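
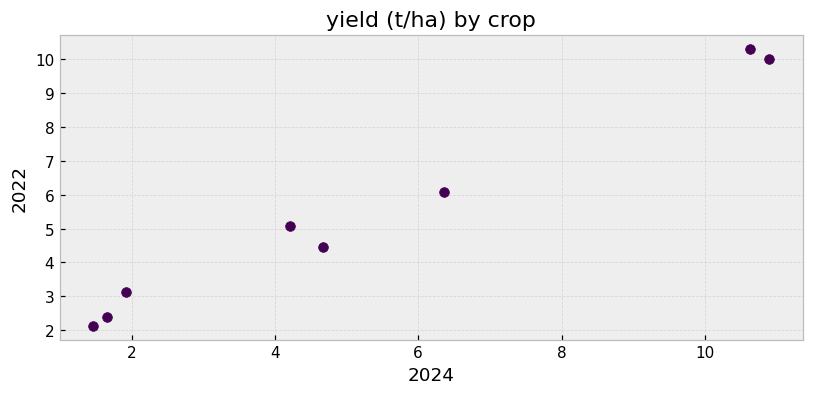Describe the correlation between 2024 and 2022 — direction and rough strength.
positive, strong

Points are positively correlated; strong (|r| ≈ 1.0).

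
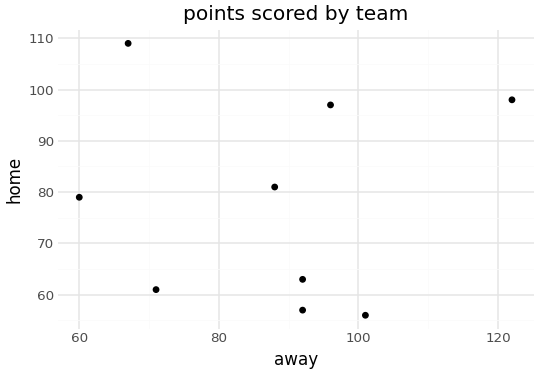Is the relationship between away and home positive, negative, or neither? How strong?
Points are roughly uncorrelated; weak (|r| ≈ 0.0).

no clear correlation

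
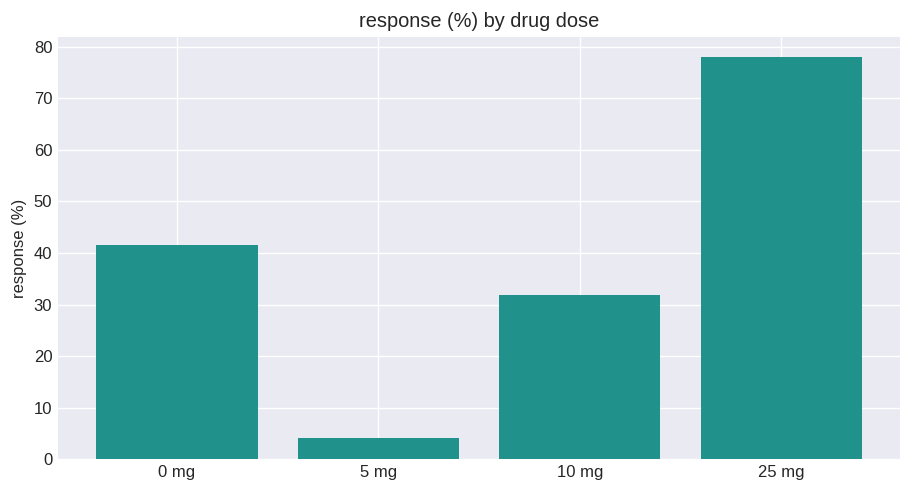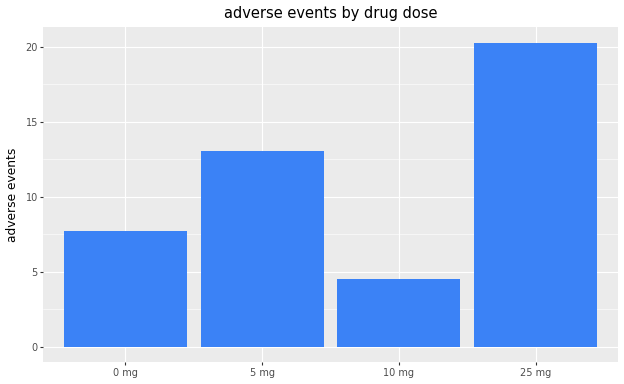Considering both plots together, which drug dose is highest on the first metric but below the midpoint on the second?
0 mg

Chart 2 median adverse events ≈ 10; below-median drug doses: 0 mg, 10 mg. Among those, 0 mg has the highest response (%) (≈ 40).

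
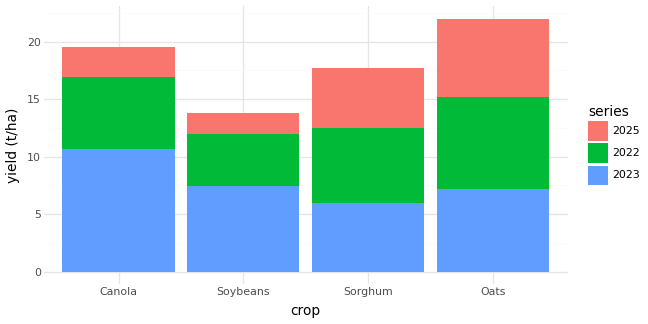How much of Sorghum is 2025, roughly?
2025 top ≈ 18, bottom ≈ 12; segment ≈ 6.

≈ 6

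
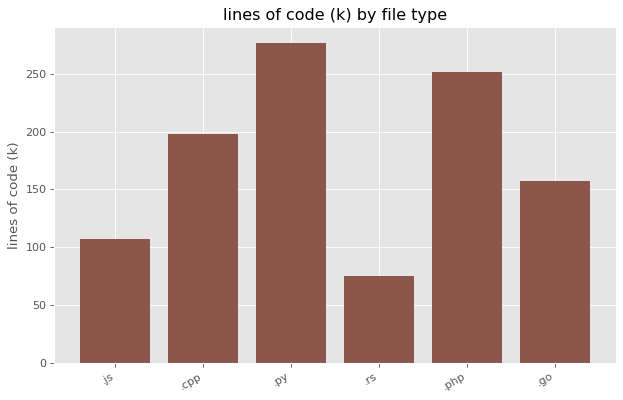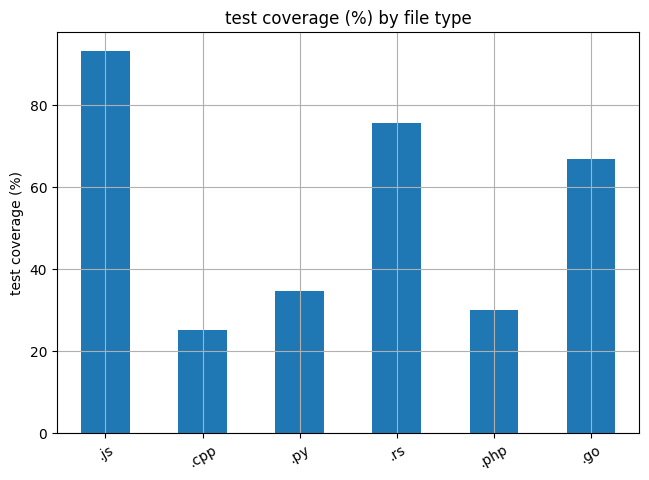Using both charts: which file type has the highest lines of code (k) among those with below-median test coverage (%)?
Chart 2 median test coverage (%) ≈ 50; below-median file types: .cpp, .py, .php. Among those, .py has the highest lines of code (k) (≈ 300).

.py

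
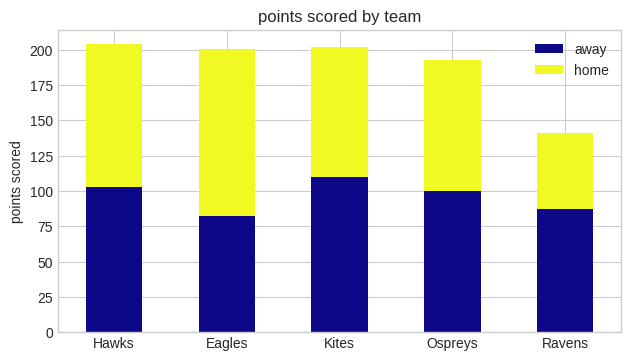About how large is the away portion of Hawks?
away top ≈ 100, bottom ≈ 0; segment ≈ 100.

≈ 100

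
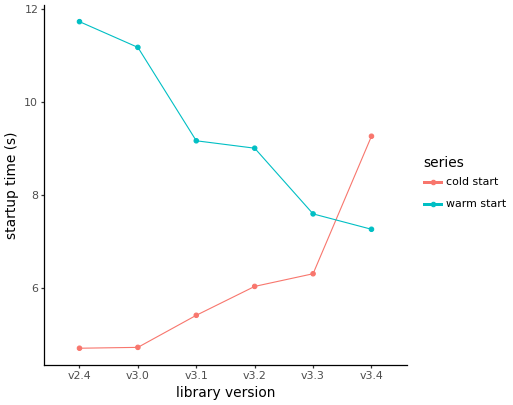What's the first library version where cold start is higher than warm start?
v3.4

v3.3: cold start ≈ 6 vs warm start ≈ 8 (not yet); v3.4: cold start ≈ 9 vs warm start ≈ 7 (first crossover).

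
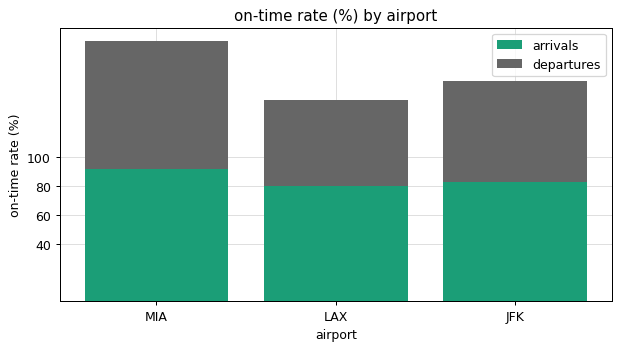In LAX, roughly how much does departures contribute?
≈ 60

departures top ≈ 140, bottom ≈ 80; segment ≈ 60.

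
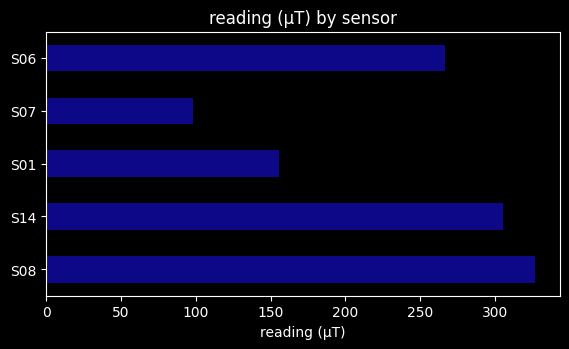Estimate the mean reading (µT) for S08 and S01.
≈ 250

(350 + 150) / 2 ≈ 250.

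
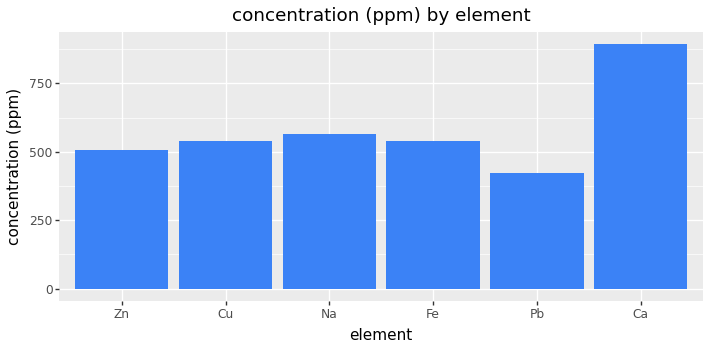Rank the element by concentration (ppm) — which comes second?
Top 3: Ca ≈ 900, Na ≈ 600, Cu ≈ 500.

Na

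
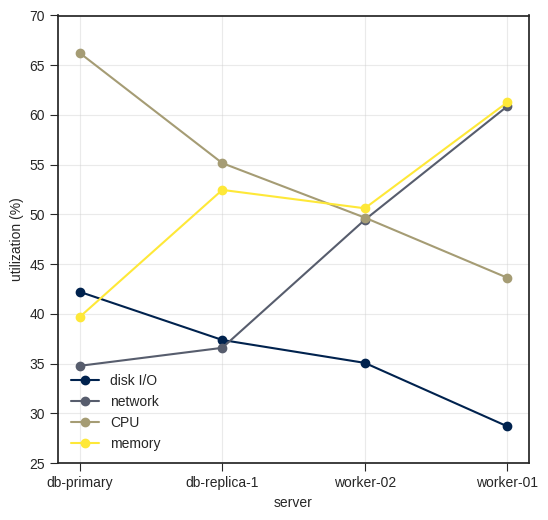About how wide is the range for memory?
≈ 20

Max worker-01 ≈ 60, min db-primary ≈ 40; range ≈ 20.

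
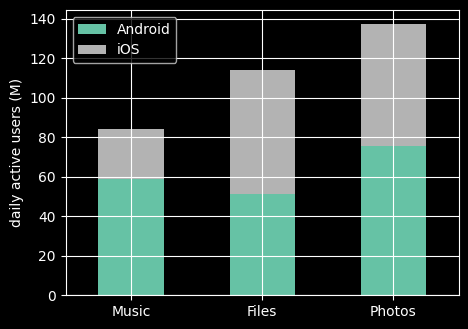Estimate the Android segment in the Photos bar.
≈ 80

Android top ≈ 80, bottom ≈ 0; segment ≈ 80.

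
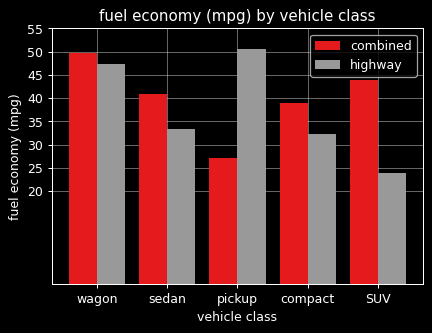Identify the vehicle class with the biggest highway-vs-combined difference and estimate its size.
pickup, ≈ 25 mpg

pickup: highway ≈ 50, combined ≈ 25 → gap ≈ 25. Next-largest (SUV) is only ≈ 20.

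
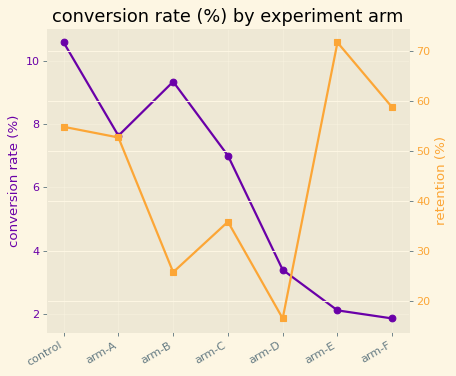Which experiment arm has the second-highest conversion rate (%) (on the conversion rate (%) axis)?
Top 3 (on the conversion rate (%) axis): control ≈ 11, arm-B ≈ 9, arm-A ≈ 8.

arm-B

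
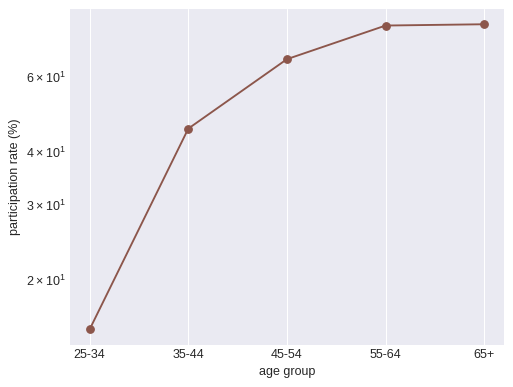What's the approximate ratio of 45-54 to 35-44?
≈ 1.4×

45-54 ≈ 70, 35-44 ≈ 50; 70/50 ≈ 1.4.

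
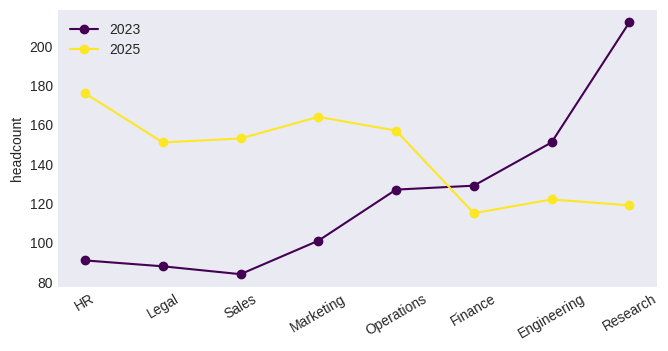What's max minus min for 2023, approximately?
Max Research ≈ 220, min Sales ≈ 80; range ≈ 140.

≈ 140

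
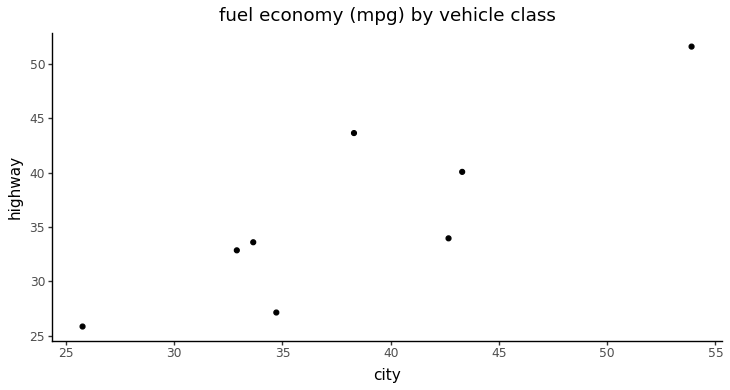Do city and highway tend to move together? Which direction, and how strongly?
positive, strong

Points are positively correlated; strong (|r| ≈ 0.9).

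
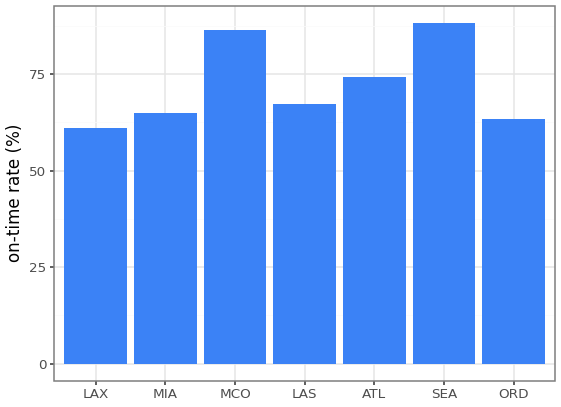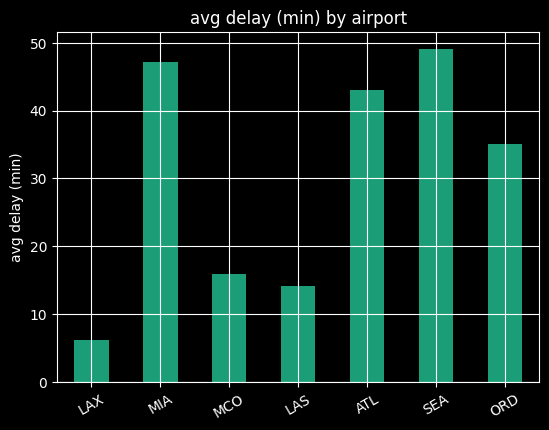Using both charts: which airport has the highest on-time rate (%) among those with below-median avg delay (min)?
Chart 2 median avg delay (min) ≈ 35; below-median airports: LAX, MCO, LAS. Among those, MCO has the highest on-time rate (%) (≈ 90).

MCO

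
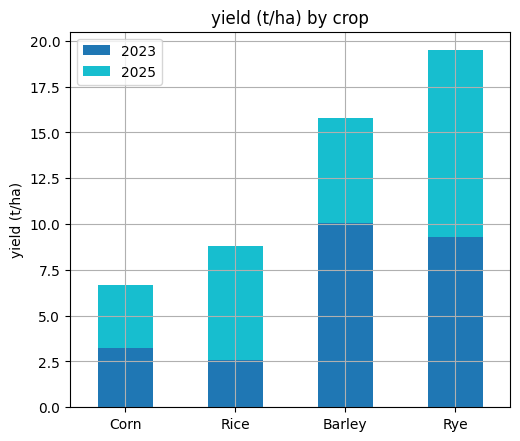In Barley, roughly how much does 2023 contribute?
2023 top ≈ 10, bottom ≈ 0; segment ≈ 10.

≈ 10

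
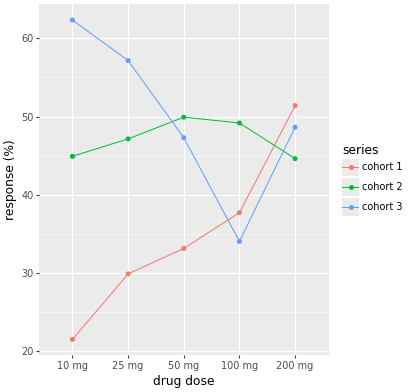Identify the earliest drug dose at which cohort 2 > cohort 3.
50 mg

25 mg: cohort 2 ≈ 45 vs cohort 3 ≈ 55 (not yet); 50 mg: cohort 2 ≈ 50 vs cohort 3 ≈ 45 (first crossover).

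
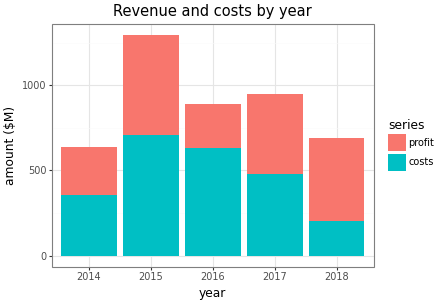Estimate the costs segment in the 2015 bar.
costs top ≈ 800, bottom ≈ 0; segment ≈ 800.

≈ 800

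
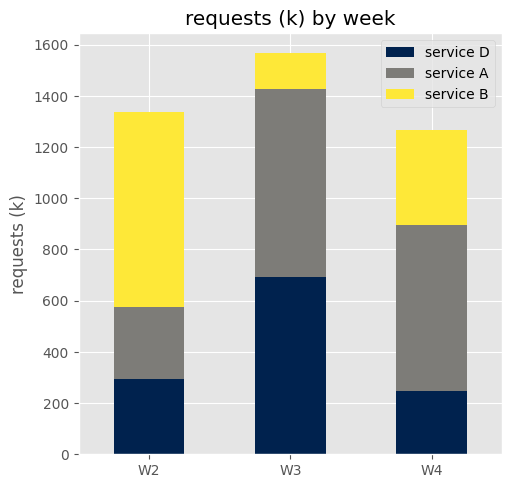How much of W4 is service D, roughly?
service D top ≈ 200, bottom ≈ 0; segment ≈ 200.

≈ 200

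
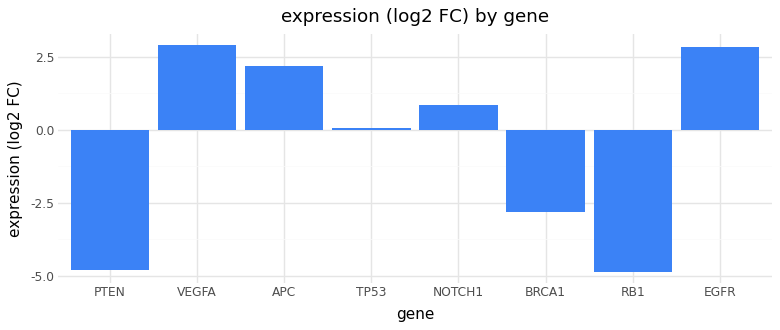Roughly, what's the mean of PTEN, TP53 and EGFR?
≈ -1

(-5 + 0 + 3) / 3 ≈ -1.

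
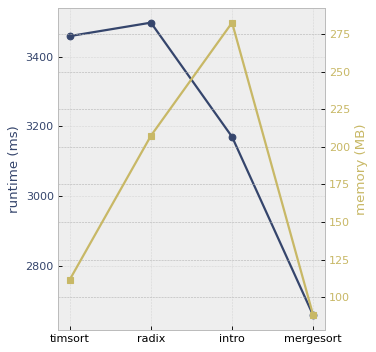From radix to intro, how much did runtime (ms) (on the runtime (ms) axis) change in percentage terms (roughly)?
radix ≈ 3500, intro ≈ 3200; (3200 − 3500) / 3500 ≈ -8.6%.

≈ -8.6%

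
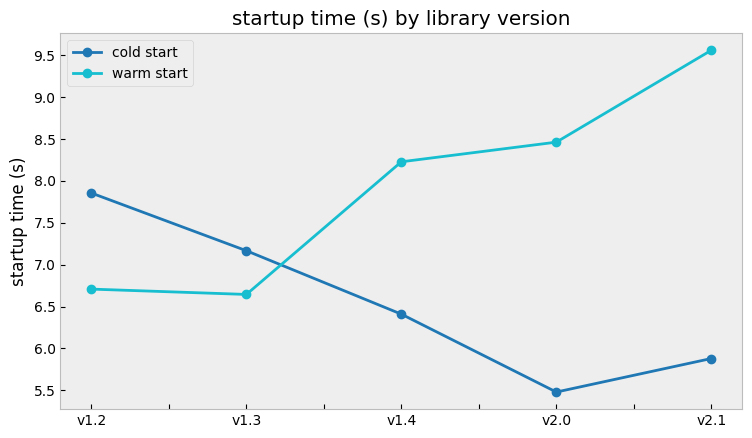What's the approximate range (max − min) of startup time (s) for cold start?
≈ 2.5

Max v1.2 ≈ 8.0, min v2.0 ≈ 5.5; range ≈ 2.5.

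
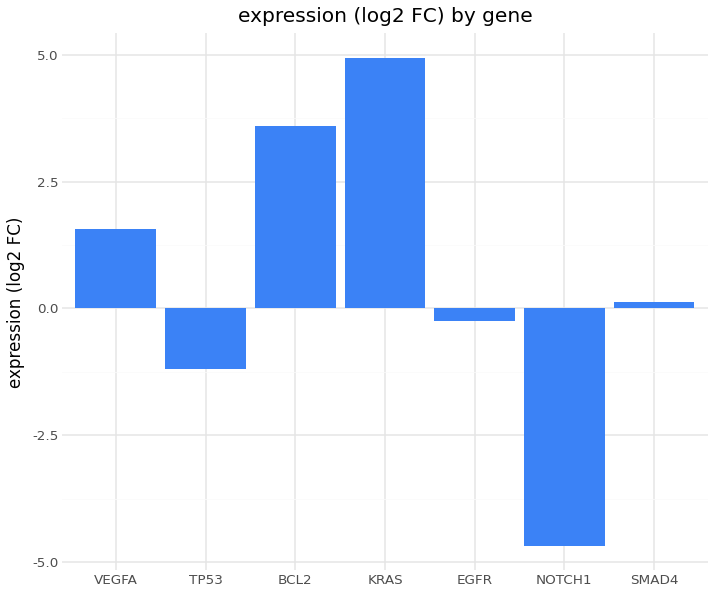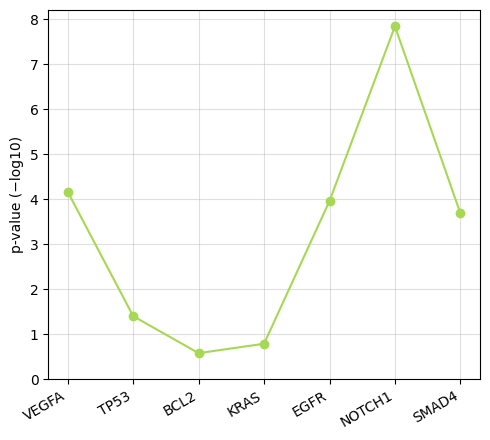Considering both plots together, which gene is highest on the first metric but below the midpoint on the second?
Chart 2 median p-value (−log10) ≈ 4; below-median genes: TP53, BCL2, KRAS. Among those, KRAS has the highest expression (log2 FC) (≈ 5).

KRAS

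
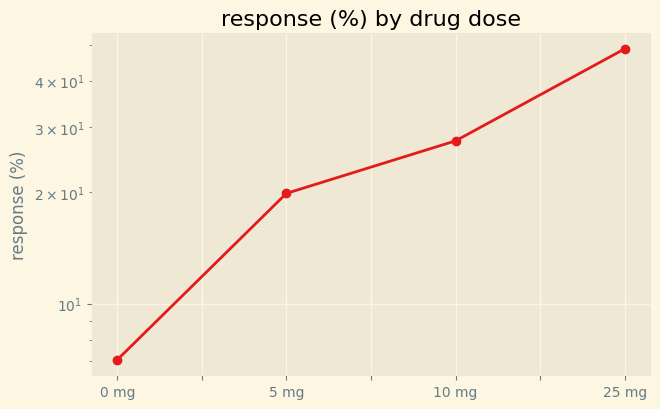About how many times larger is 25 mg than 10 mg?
25 mg ≈ 50, 10 mg ≈ 30; 50/30 ≈ 1.67.

≈ 1.67×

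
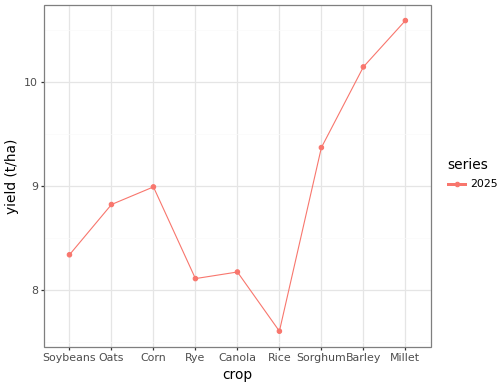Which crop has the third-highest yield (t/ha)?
Sorghum

Top 4: Millet ≈ 10.5, Barley ≈ 10.0, Sorghum ≈ 9.5, Corn ≈ 9.0.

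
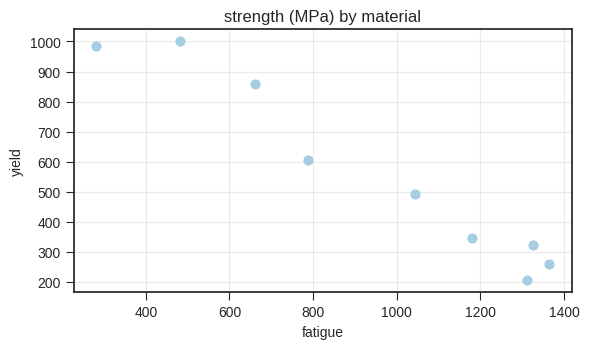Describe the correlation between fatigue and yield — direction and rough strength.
Points are negatively correlated; strong (|r| ≈ 1.0).

negative, strong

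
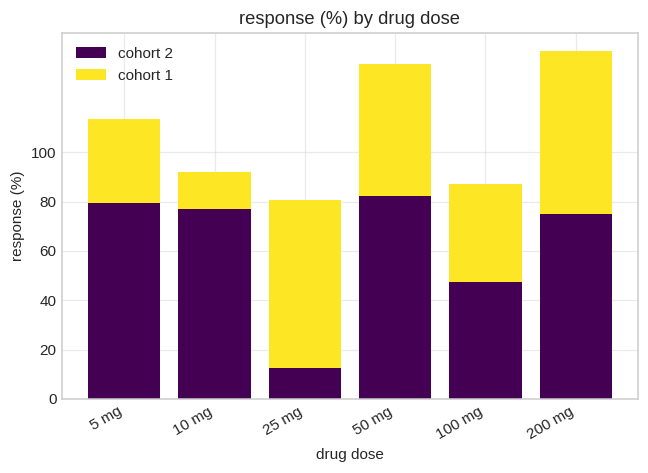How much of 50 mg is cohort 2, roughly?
≈ 80

cohort 2 top ≈ 80, bottom ≈ 0; segment ≈ 80.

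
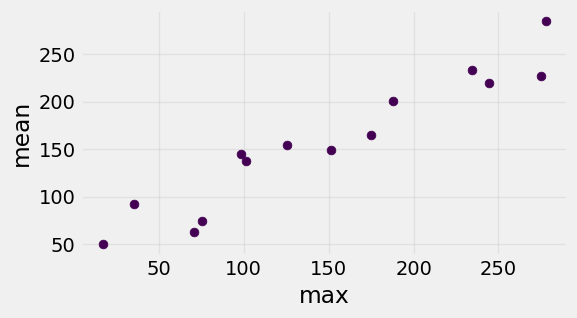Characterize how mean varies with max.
positive, strong

Points are positively correlated; strong (|r| ≈ 1.0).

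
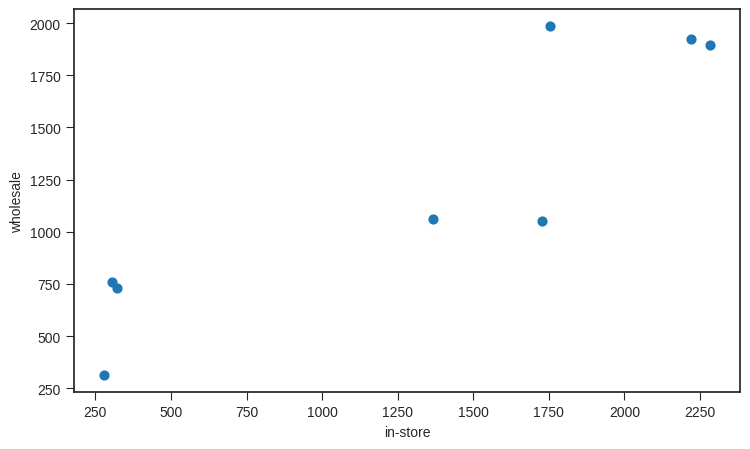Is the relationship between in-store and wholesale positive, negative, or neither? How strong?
positive, strong

Points are positively correlated; strong (|r| ≈ 0.9).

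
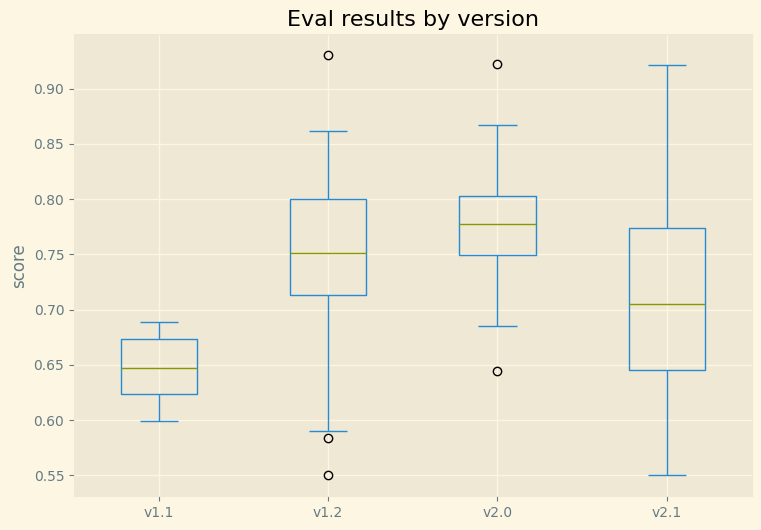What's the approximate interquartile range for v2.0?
≈ 0.06

Q3 ≈ 0.80, Q1 ≈ 0.74; IQR ≈ 0.06.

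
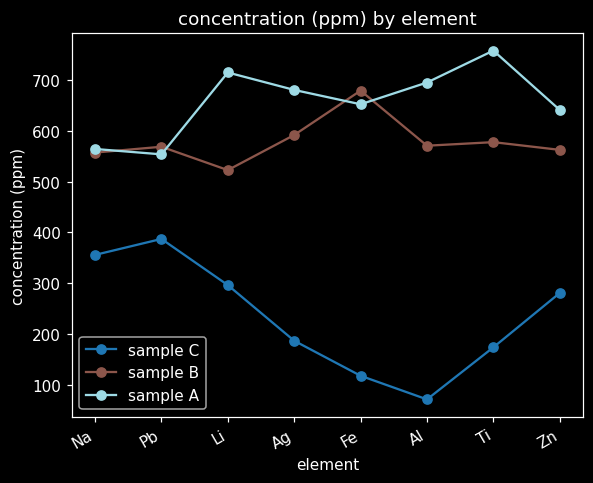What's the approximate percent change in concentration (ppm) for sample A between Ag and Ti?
Ag ≈ 700, Ti ≈ 800; (800 − 700) / 700 ≈ +14.3%.

≈ +14.3%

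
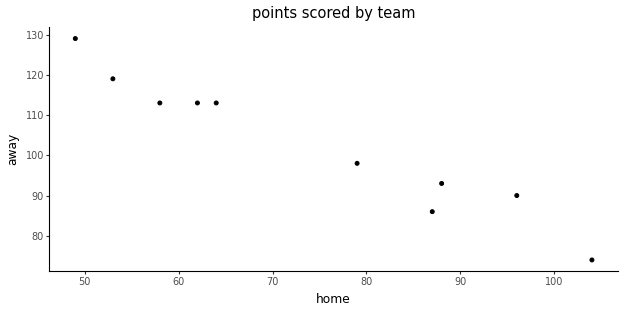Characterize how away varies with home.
negative, strong

Points are negatively correlated; strong (|r| ≈ 1.0).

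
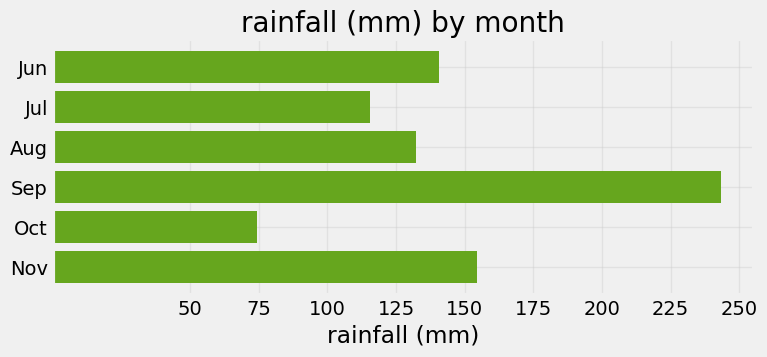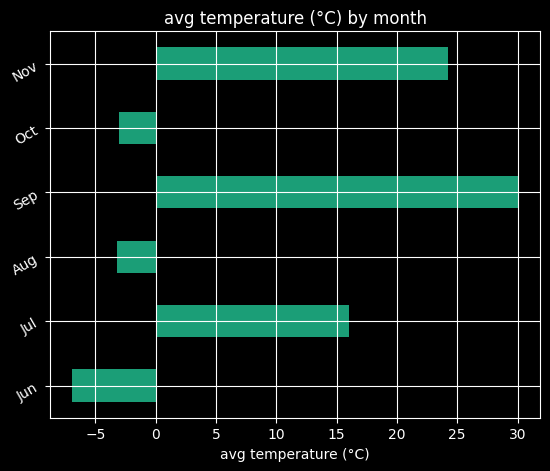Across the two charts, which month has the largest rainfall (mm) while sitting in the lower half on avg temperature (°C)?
Chart 2 median avg temperature (°C) ≈ 5; below-median months: Jun, Aug, Oct. Among those, Jun has the highest rainfall (mm) (≈ 150).

Jun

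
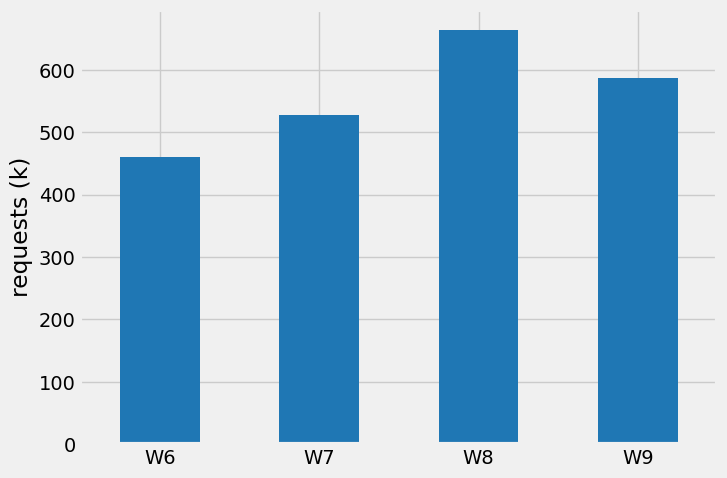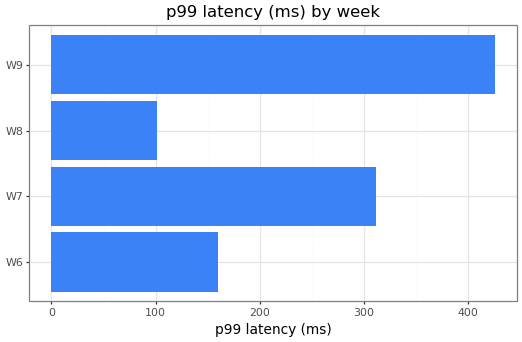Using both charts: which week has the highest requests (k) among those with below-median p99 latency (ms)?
W8

Chart 2 median p99 latency (ms) ≈ 250; below-median weeks: W6, W8. Among those, W8 has the highest requests (k) (≈ 700).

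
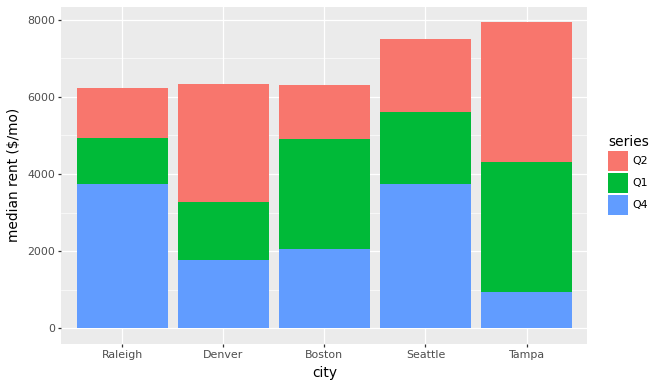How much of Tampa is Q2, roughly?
≈ 4000

Q2 top ≈ 8000, bottom ≈ 4000; segment ≈ 4000.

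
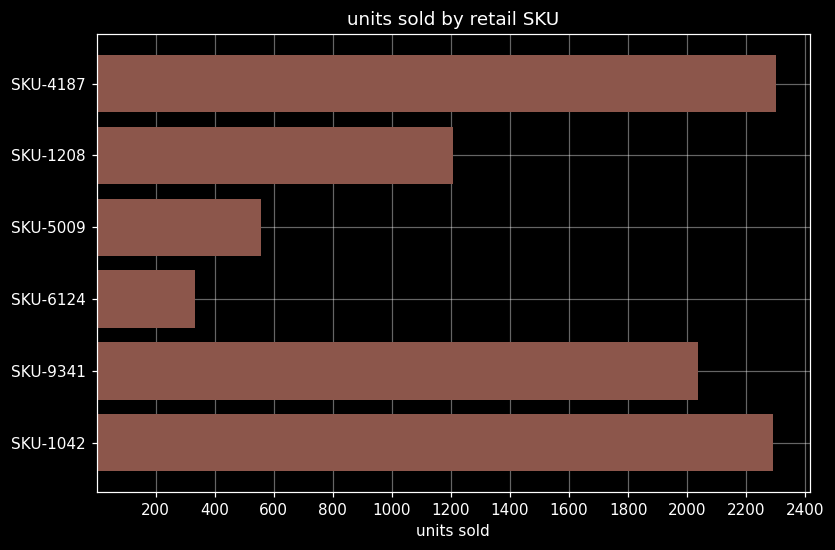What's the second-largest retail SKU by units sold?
Top 3: SKU-4187 ≈ 2400, SKU-1042 ≈ 2200, SKU-9341 ≈ 2000.

SKU-1042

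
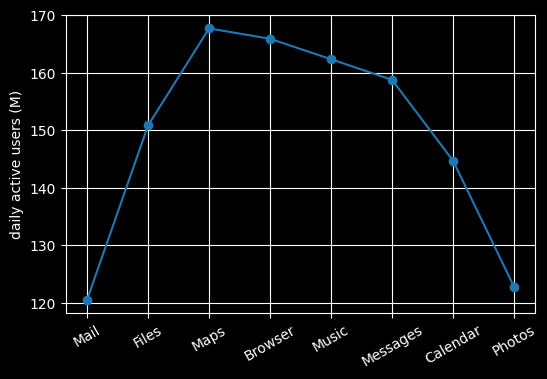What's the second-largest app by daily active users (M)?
Top 3: Maps ≈ 170, Browser ≈ 165, Music ≈ 160.

Browser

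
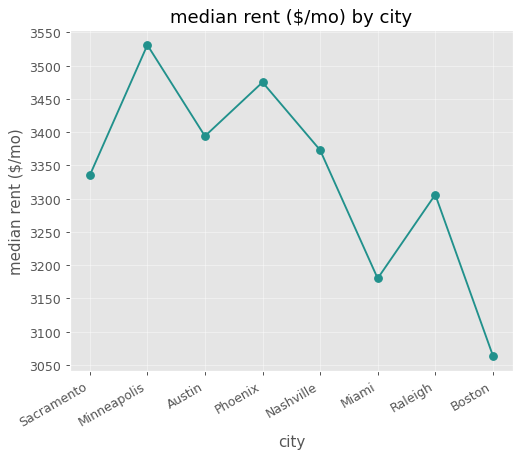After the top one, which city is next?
Top 3: Minneapolis ≈ 3550, Phoenix ≈ 3500, Austin ≈ 3400.

Phoenix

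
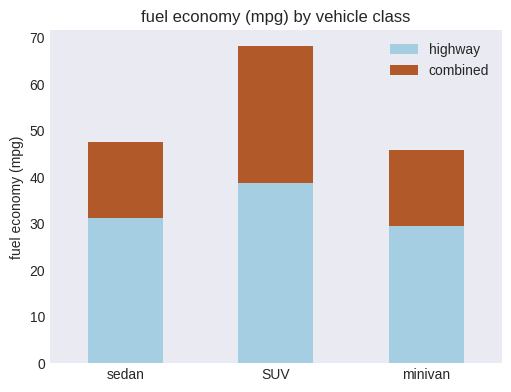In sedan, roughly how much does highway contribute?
≈ 30

highway top ≈ 30, bottom ≈ 0; segment ≈ 30.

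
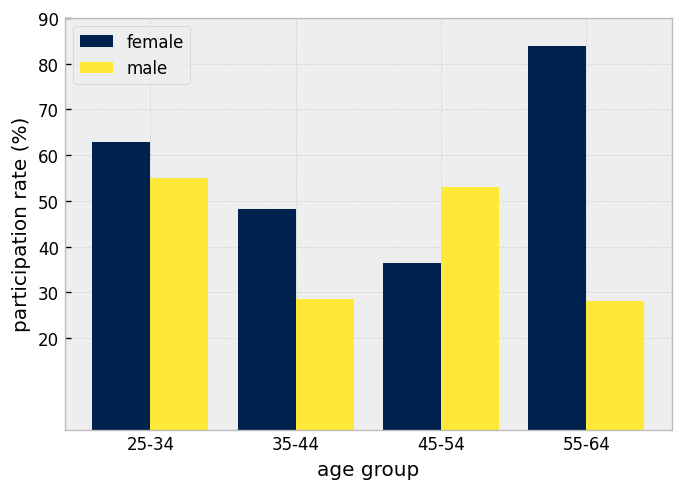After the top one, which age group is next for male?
Top 3 for male: 25-34 ≈ 60, 45-54 ≈ 50, 35-44 ≈ 30.

45-54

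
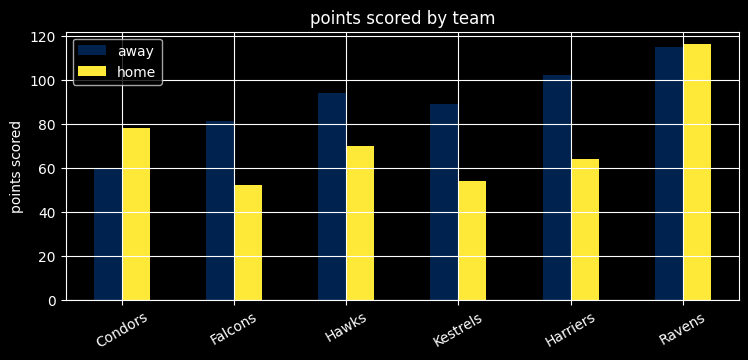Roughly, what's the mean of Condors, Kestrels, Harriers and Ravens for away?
≈ 92

(60 + 90 + 100 + 120) / 4 ≈ 92.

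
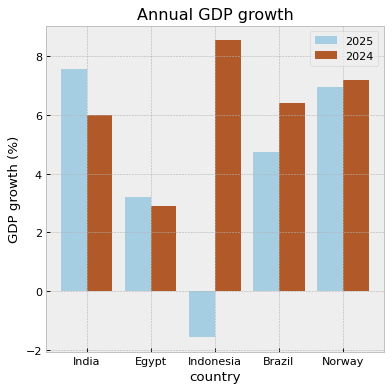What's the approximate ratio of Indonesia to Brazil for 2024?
Indonesia ≈ 9, Brazil ≈ 6; 9/6 ≈ 1.5.

≈ 1.5×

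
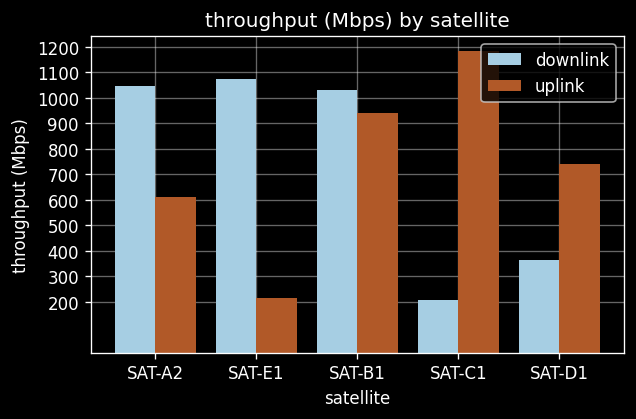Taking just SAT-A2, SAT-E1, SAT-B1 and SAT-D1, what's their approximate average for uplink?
(600 + 200 + 900 + 700) / 4 ≈ 600.

≈ 600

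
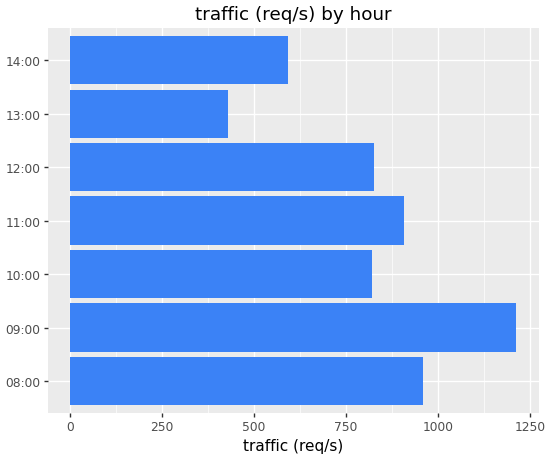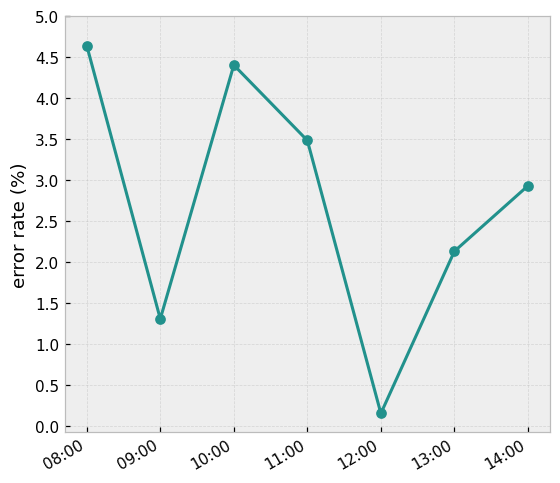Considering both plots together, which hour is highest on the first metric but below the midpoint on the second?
09:00

Chart 2 median error rate (%) ≈ 3; below-median hours: 09:00, 12:00, 13:00. Among those, 09:00 has the highest traffic (req/s) (≈ 1200).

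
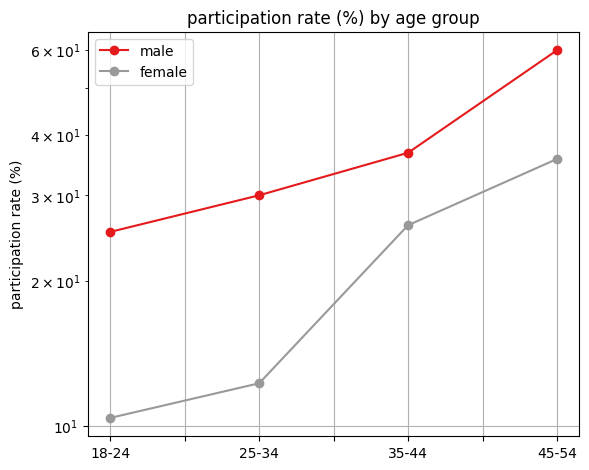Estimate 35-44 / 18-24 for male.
35-44 ≈ 35, 18-24 ≈ 25; 35/25 ≈ 1.4.

≈ 1.4×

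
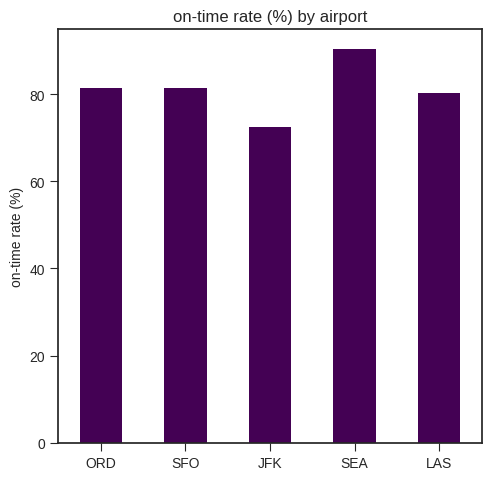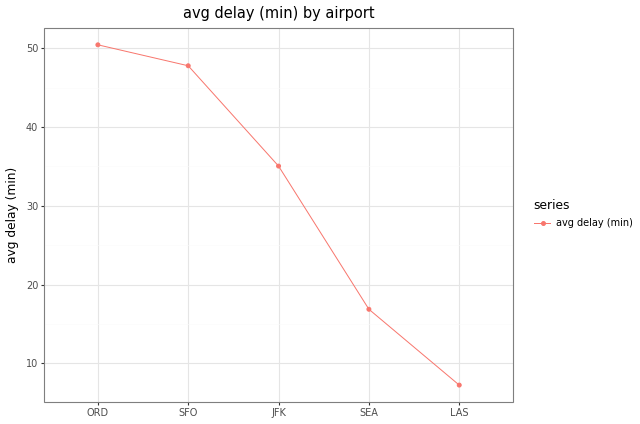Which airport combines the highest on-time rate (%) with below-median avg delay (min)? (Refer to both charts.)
Chart 2 median avg delay (min) ≈ 35; below-median airports: SEA, LAS. Among those, SEA has the highest on-time rate (%) (≈ 90).

SEA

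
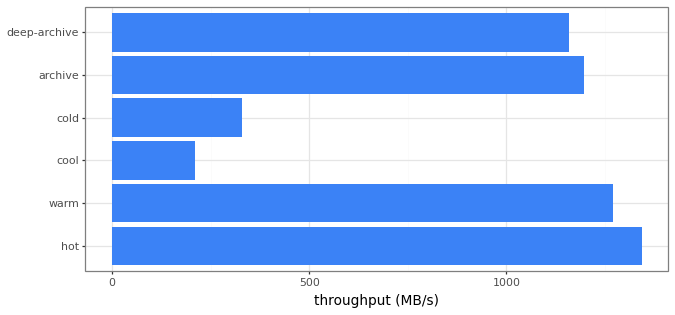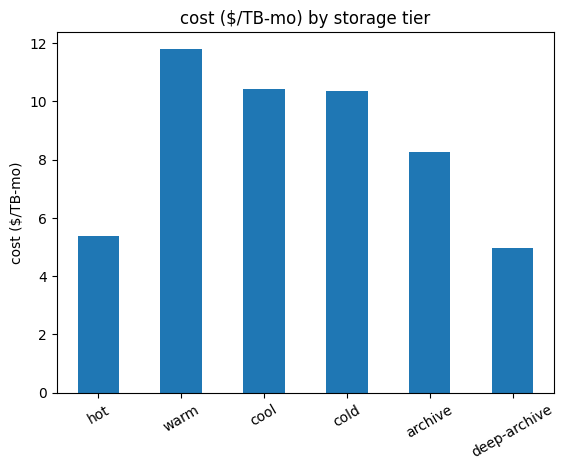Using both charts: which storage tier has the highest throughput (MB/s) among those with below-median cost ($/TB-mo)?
Chart 2 median cost ($/TB-mo) ≈ 10; below-median storage tiers: hot, archive, deep-archive. Among those, hot has the highest throughput (MB/s) (≈ 1400).

hot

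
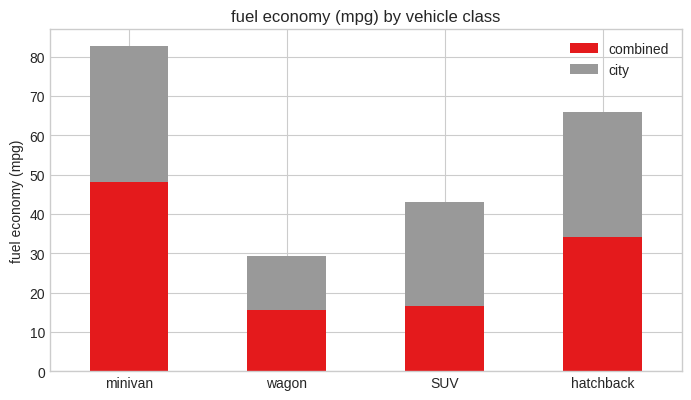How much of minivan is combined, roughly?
≈ 50

combined top ≈ 50, bottom ≈ 0; segment ≈ 50.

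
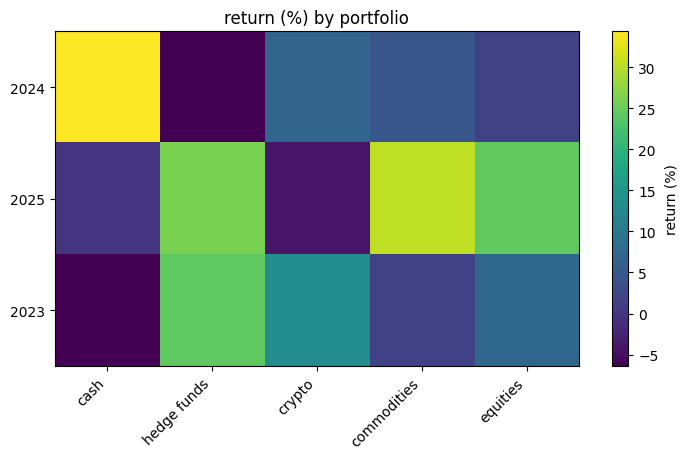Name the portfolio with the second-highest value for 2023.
Top 3 for 2023: hedge funds ≈ 25, crypto ≈ 15, equities ≈ 5.

crypto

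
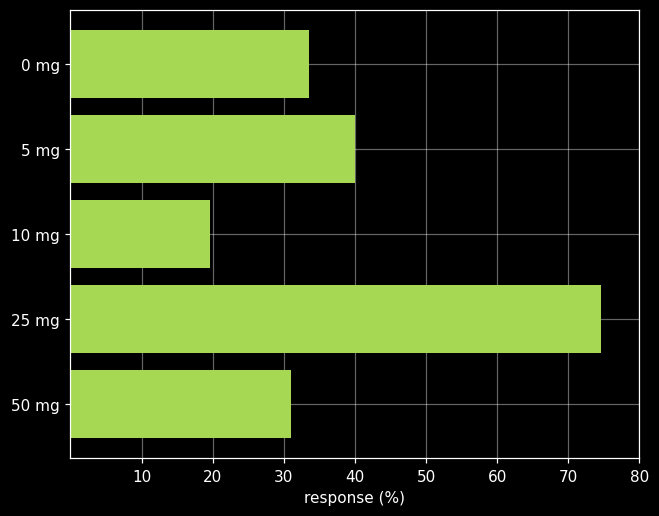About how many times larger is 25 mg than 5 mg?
25 mg ≈ 70, 5 mg ≈ 40; 70/40 ≈ 1.75.

≈ 1.75×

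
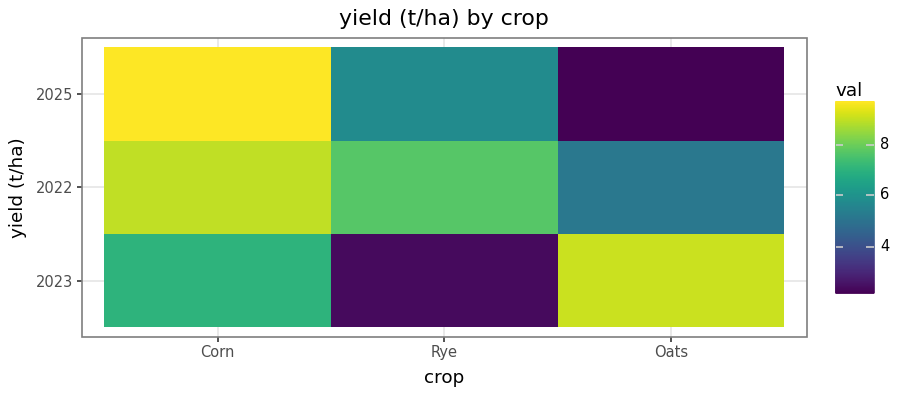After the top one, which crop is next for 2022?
Top 3 for 2022: Corn ≈ 9, Rye ≈ 8, Oats ≈ 5.

Rye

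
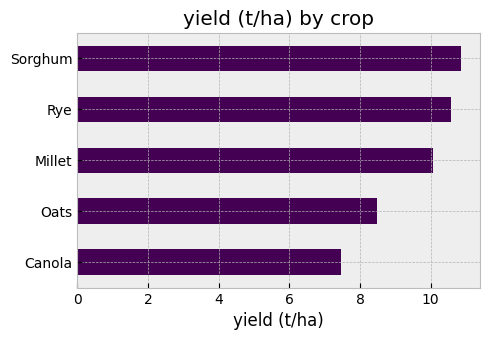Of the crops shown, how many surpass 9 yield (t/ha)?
3

Above 9: Millet, Rye, Sorghum.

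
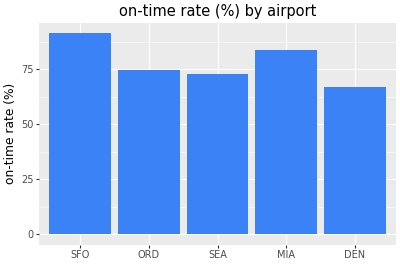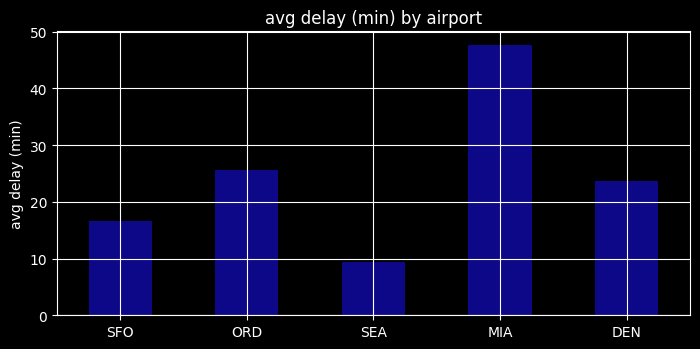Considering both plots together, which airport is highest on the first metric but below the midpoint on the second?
Chart 2 median avg delay (min) ≈ 25; below-median airports: SFO, SEA. Among those, SFO has the highest on-time rate (%) (≈ 90).

SFO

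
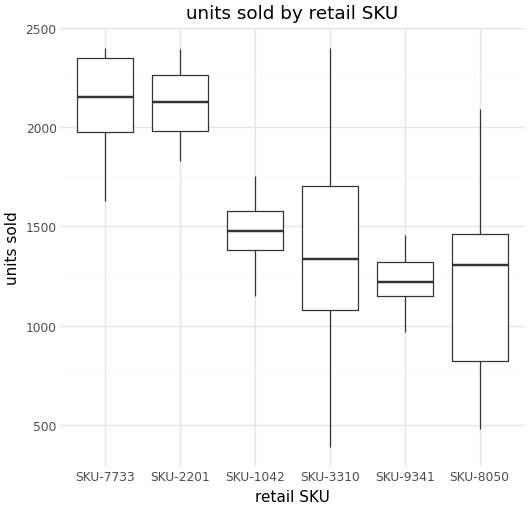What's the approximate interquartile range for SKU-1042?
Q3 ≈ 1600, Q1 ≈ 1400; IQR ≈ 200.

≈ 200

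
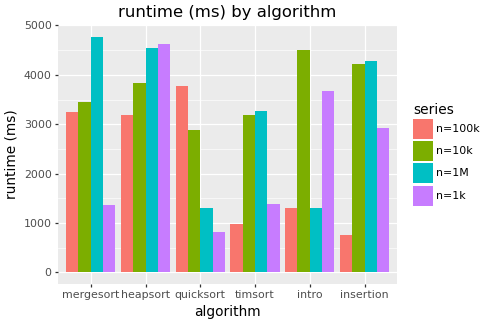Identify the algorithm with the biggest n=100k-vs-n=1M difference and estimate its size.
insertion, ≈ 3500 ms

insertion: n=100k ≈ 1000, n=1M ≈ 4500 → gap ≈ 3500. Next-largest (quicksort) is only ≈ 2500.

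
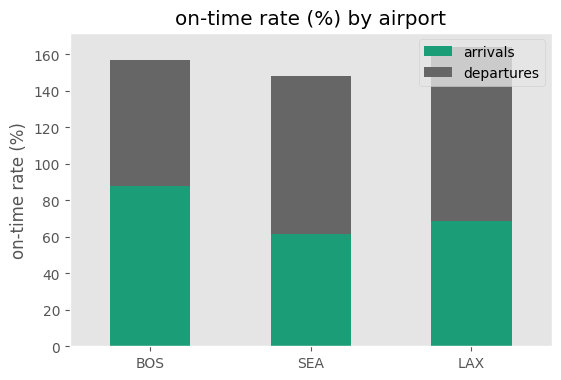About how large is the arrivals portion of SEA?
≈ 60

arrivals top ≈ 60, bottom ≈ 0; segment ≈ 60.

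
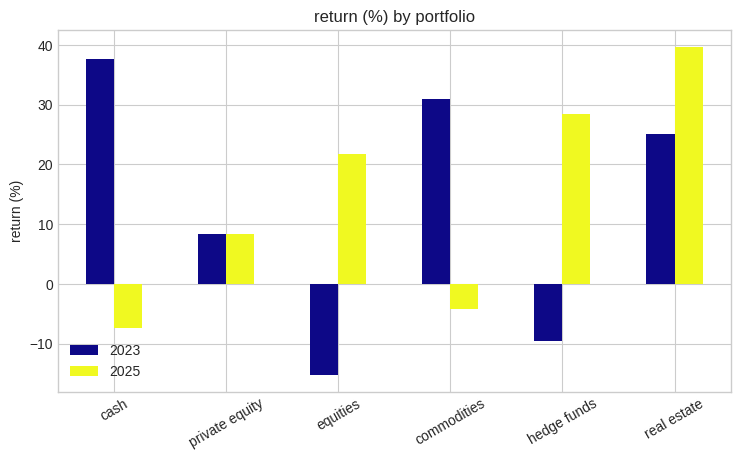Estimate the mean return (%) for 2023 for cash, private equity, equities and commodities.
(40 + 10 + -15 + 30) / 4 ≈ 16.

≈ 16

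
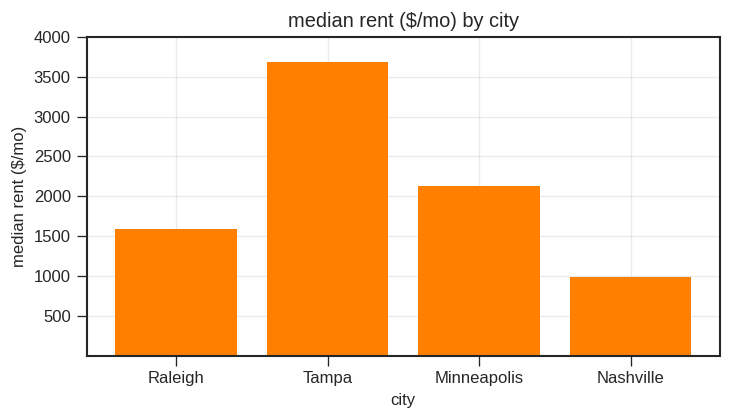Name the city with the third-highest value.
Raleigh

Top 4: Tampa ≈ 3500, Minneapolis ≈ 2000, Raleigh ≈ 1500, Nashville ≈ 1000.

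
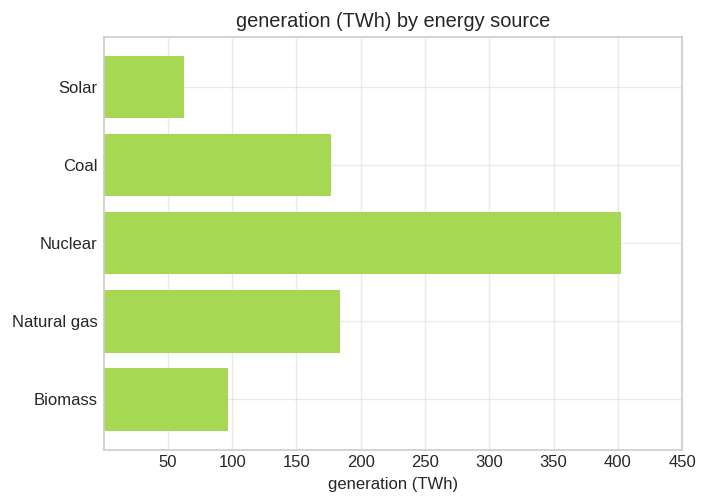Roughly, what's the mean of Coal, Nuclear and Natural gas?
(200 + 400 + 200) / 3 ≈ 267.

≈ 267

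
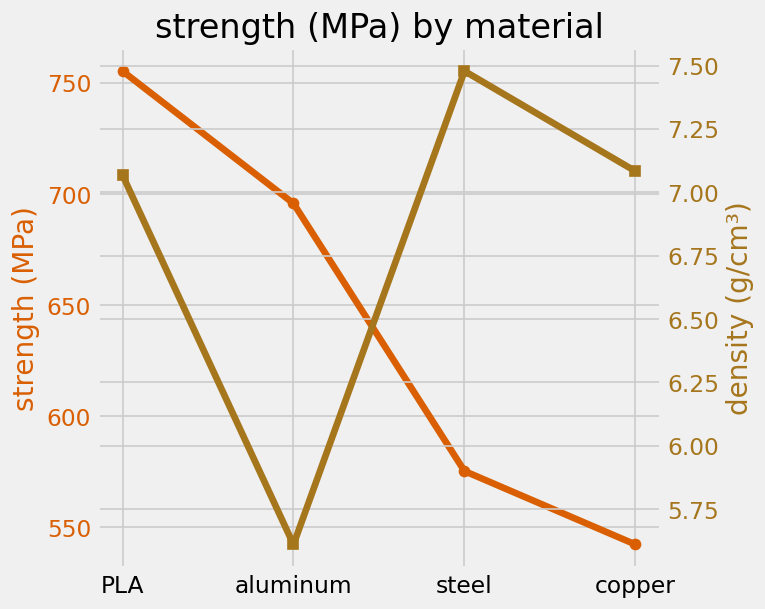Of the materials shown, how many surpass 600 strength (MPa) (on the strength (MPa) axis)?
2

Above 600: PLA, aluminum.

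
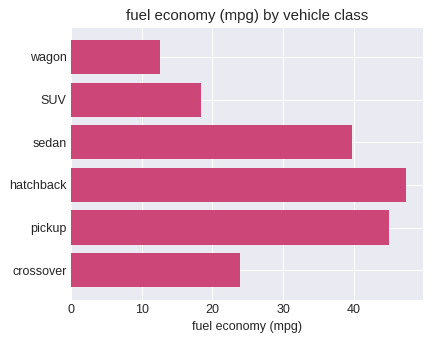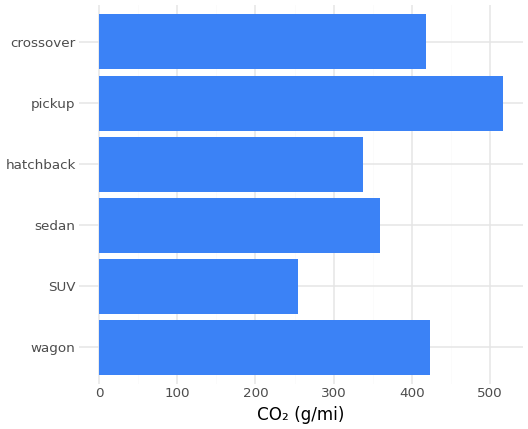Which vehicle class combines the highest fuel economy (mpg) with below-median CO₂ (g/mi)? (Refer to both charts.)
Chart 2 median CO₂ (g/mi) ≈ 400; below-median vehicle classes: SUV, sedan, hatchback. Among those, hatchback has the highest fuel economy (mpg) (≈ 45).

hatchback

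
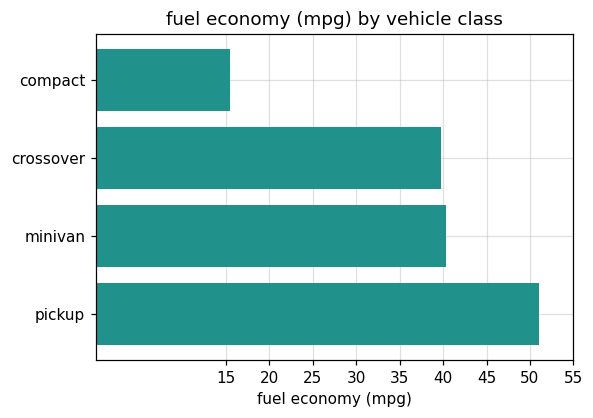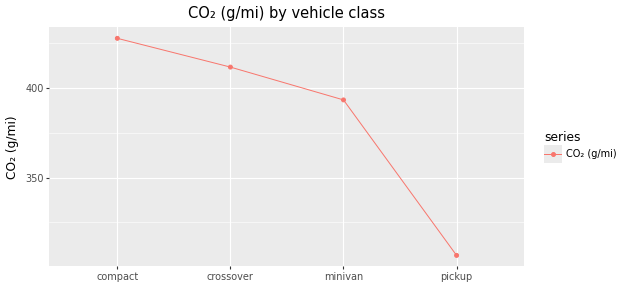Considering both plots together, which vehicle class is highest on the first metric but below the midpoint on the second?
pickup

Chart 2 median CO₂ (g/mi) ≈ 400; below-median vehicle classes: minivan, pickup. Among those, pickup has the highest fuel economy (mpg) (≈ 50).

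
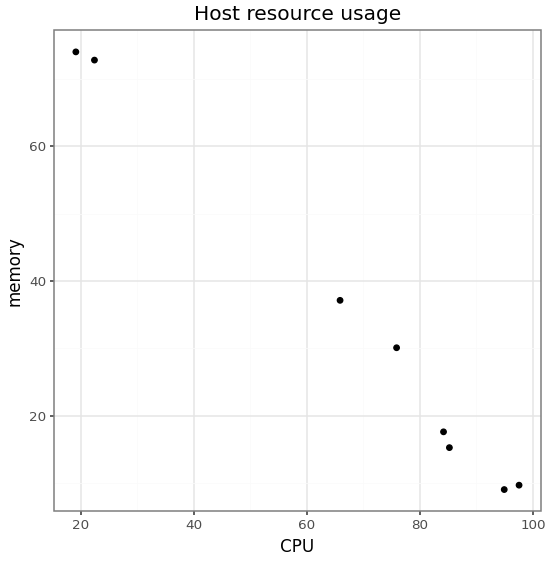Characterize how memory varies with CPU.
negative, strong

Points are negatively correlated; strong (|r| ≈ 1.0).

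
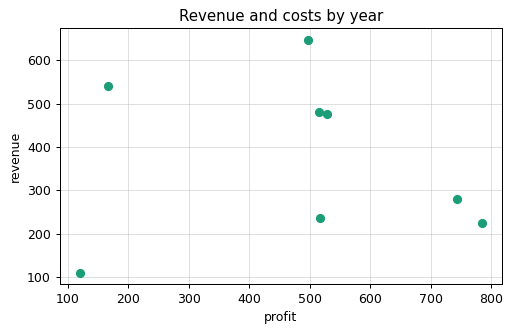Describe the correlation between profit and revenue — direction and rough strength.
no clear correlation

Points are roughly uncorrelated; weak (|r| ≈ 0.1).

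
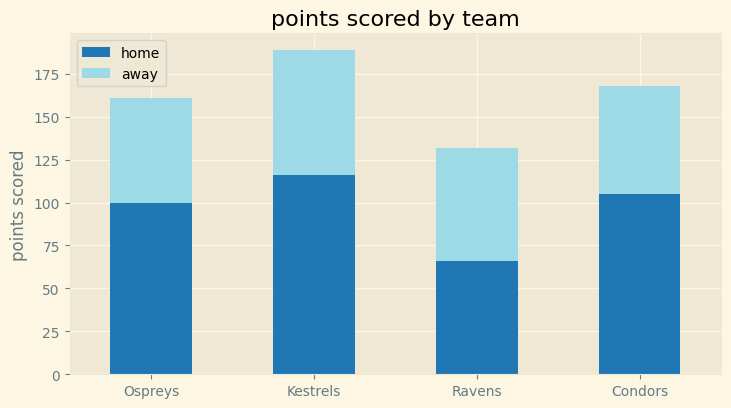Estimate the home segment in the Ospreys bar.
≈ 100

home top ≈ 100, bottom ≈ 0; segment ≈ 100.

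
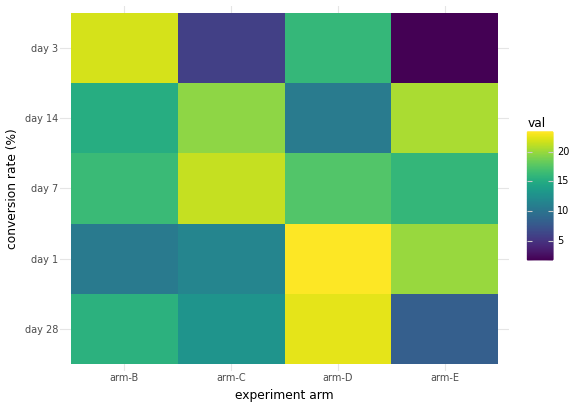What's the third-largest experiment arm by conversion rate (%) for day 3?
arm-C

Top 4 for day 3: arm-B ≈ 22, arm-D ≈ 16, arm-C ≈ 6, arm-E ≈ 2.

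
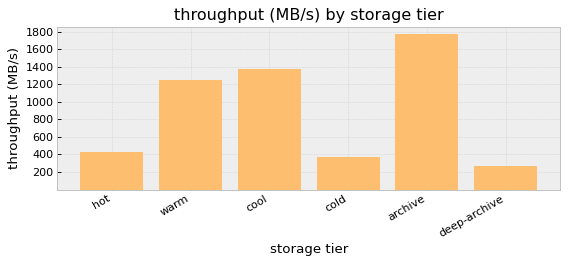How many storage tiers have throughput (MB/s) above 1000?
3

Above 1000: warm, cool, archive.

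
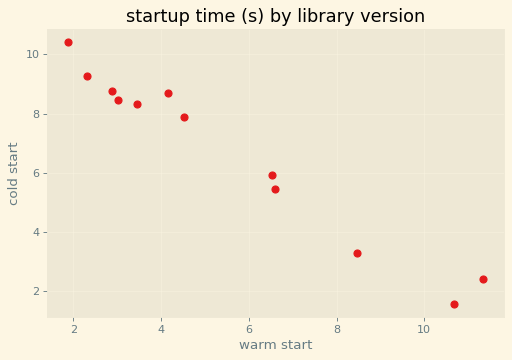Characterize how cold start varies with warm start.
Points are negatively correlated; strong (|r| ≈ 1.0).

negative, strong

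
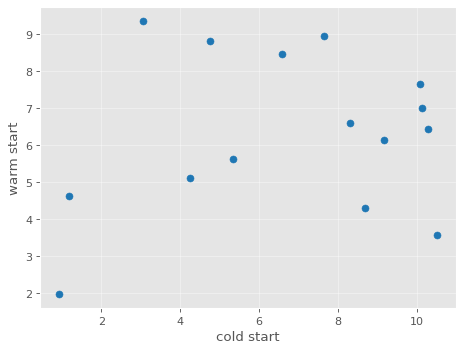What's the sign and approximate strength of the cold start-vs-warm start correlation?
Points are roughly uncorrelated; weak (|r| ≈ 0.2).

no clear correlation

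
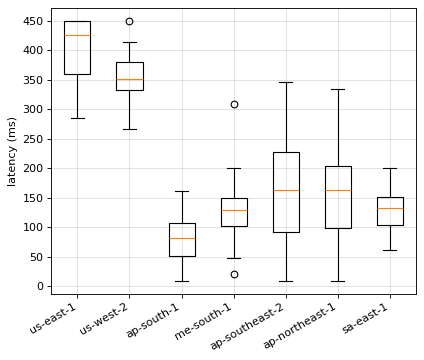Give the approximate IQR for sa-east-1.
Q3 ≈ 150, Q1 ≈ 100; IQR ≈ 50.

≈ 50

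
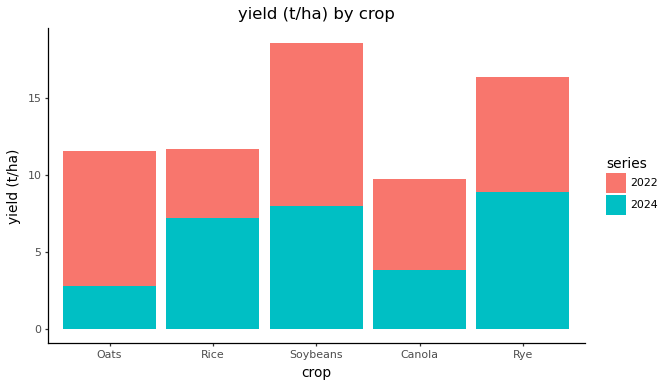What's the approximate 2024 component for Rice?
≈ 8

2024 top ≈ 8, bottom ≈ 0; segment ≈ 8.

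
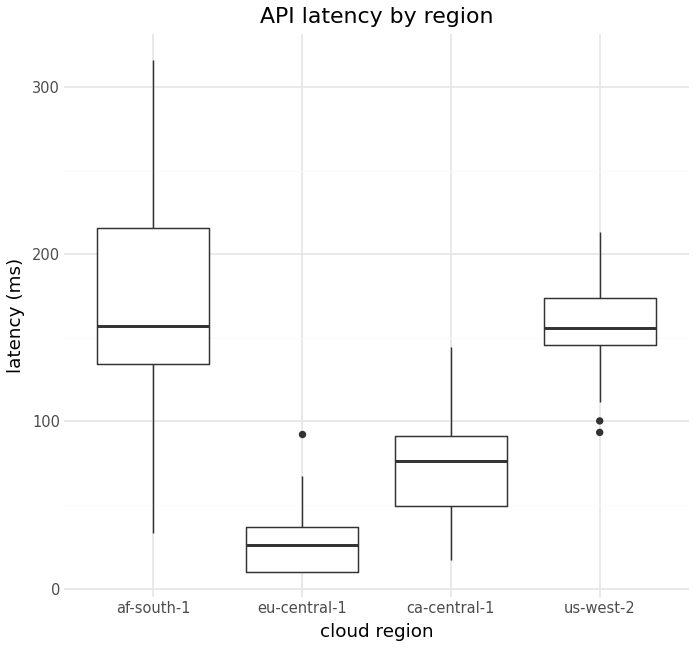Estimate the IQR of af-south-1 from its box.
≈ 80

Q3 ≈ 220, Q1 ≈ 140; IQR ≈ 80.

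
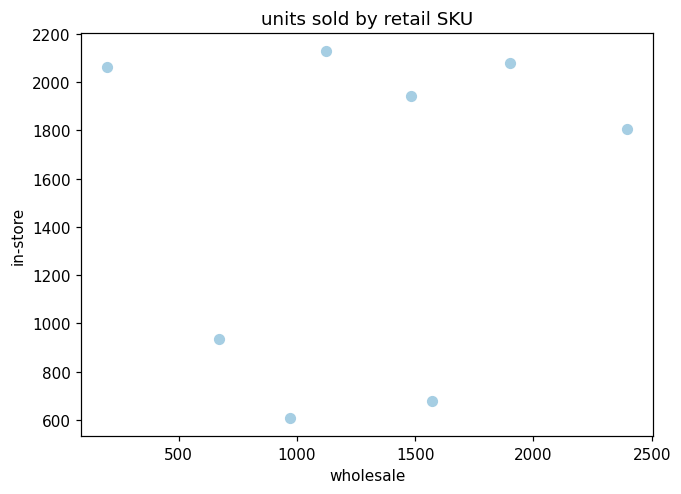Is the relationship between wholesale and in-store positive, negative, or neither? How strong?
Points are roughly uncorrelated; weak (|r| ≈ 0.1).

no clear correlation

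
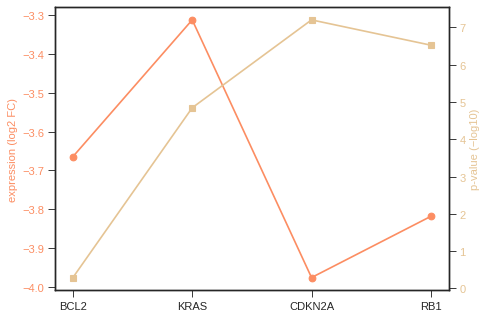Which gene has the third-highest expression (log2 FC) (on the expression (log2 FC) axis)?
Top 4 (on the expression (log2 FC) axis): KRAS ≈ -3.3, BCL2 ≈ -3.7, RB1 ≈ -3.8, CDKN2A ≈ -4.0.

RB1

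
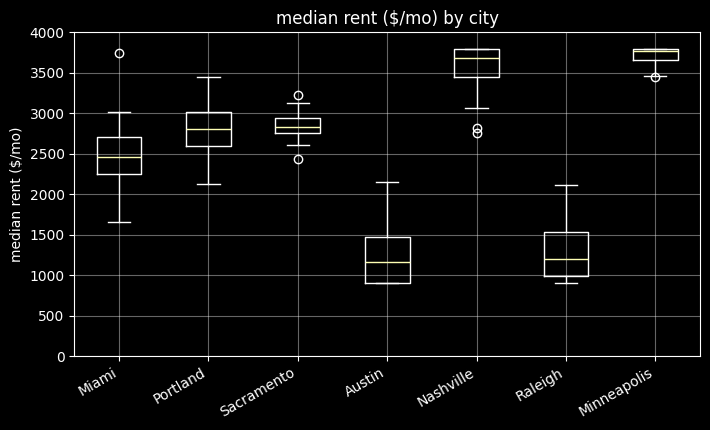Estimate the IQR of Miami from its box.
≈ 500

Q3 ≈ 2500, Q1 ≈ 2000; IQR ≈ 500.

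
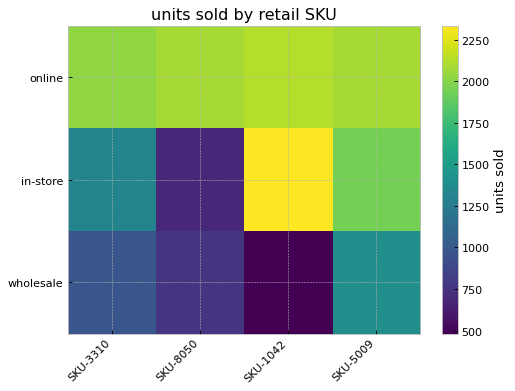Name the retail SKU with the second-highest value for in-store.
Top 3 for in-store: SKU-1042 ≈ 2400, SKU-5009 ≈ 2000, SKU-3310 ≈ 1400.

SKU-5009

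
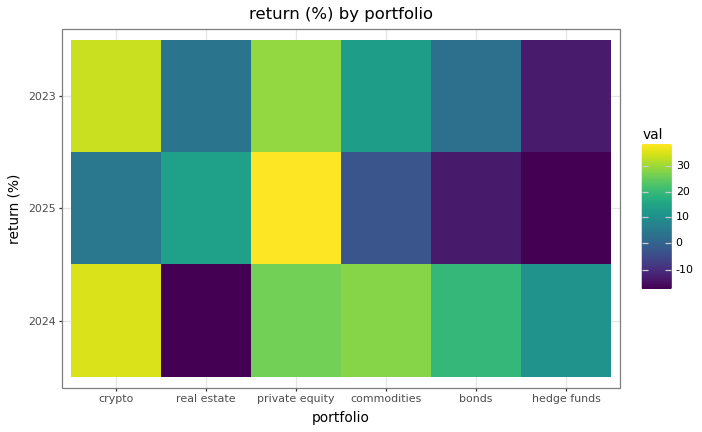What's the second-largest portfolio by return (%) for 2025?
Top 3 for 2025: private equity ≈ 40, real estate ≈ 15, crypto ≈ 5.

real estate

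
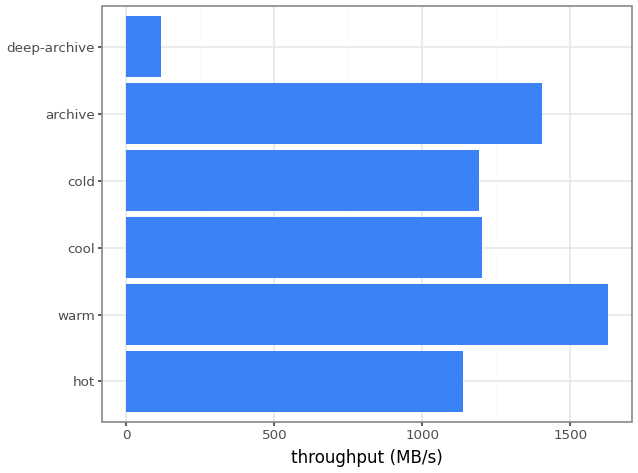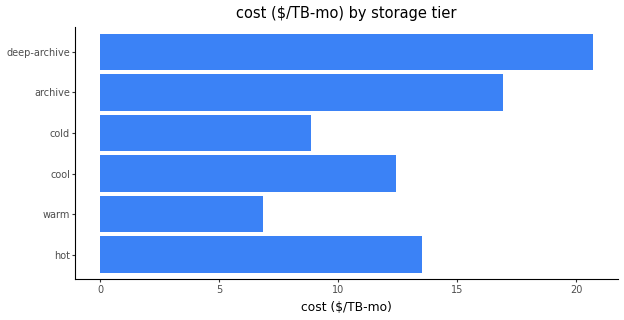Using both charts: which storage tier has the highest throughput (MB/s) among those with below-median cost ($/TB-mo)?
Chart 2 median cost ($/TB-mo) ≈ 12; below-median storage tiers: warm, cool, cold. Among those, warm has the highest throughput (MB/s) (≈ 1600).

warm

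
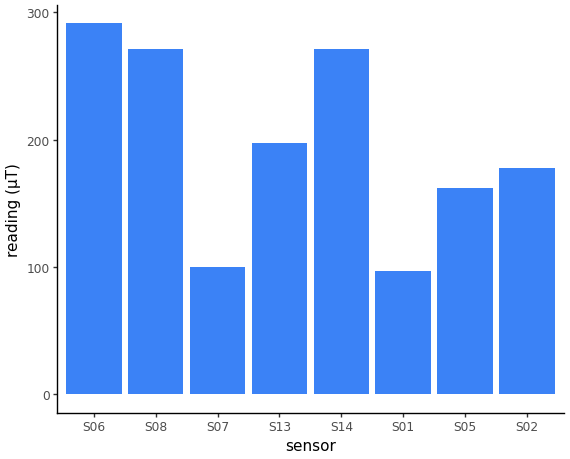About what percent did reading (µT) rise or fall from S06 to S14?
S06 ≈ 300, S14 ≈ 275; (275 − 300) / 300 ≈ -8.3%.

≈ -8.3%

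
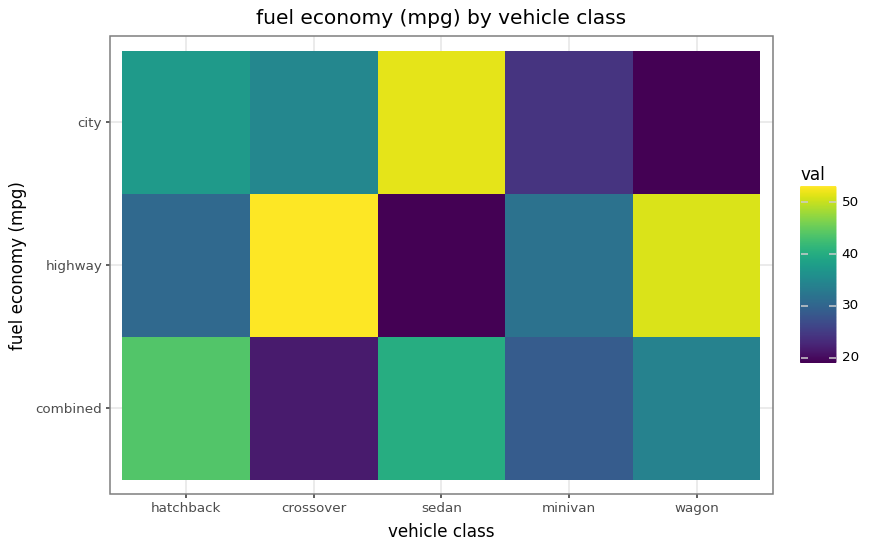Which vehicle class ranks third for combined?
Top 4 for combined: hatchback ≈ 45, sedan ≈ 40, wagon ≈ 35, minivan ≈ 30.

wagon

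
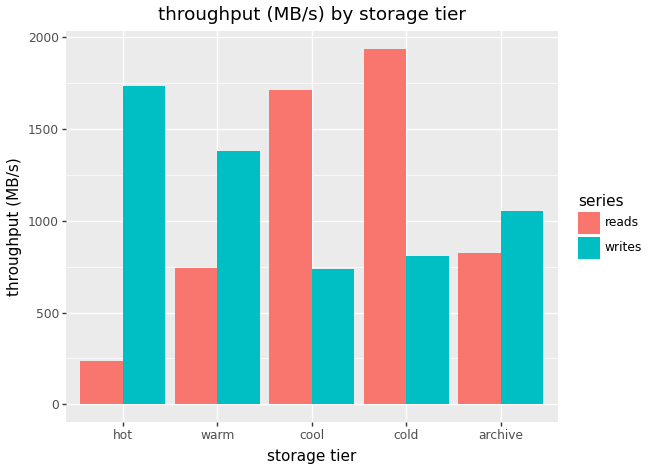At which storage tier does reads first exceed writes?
warm: reads ≈ 800 vs writes ≈ 1400 (not yet); cool: reads ≈ 1800 vs writes ≈ 800 (first crossover).

cool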